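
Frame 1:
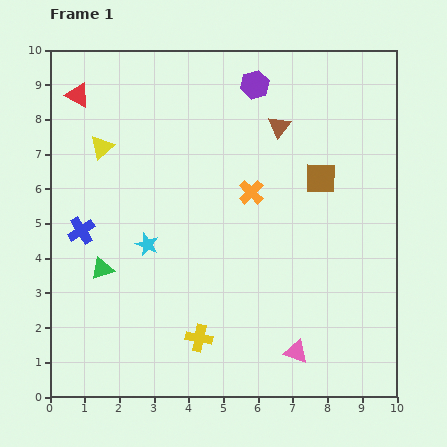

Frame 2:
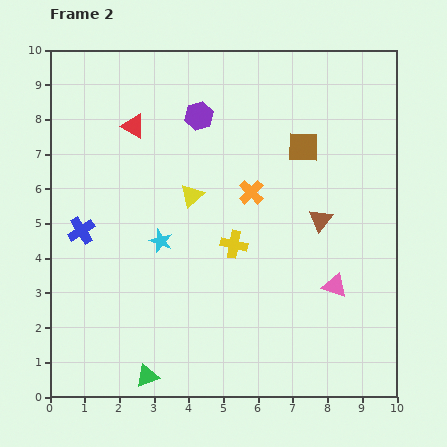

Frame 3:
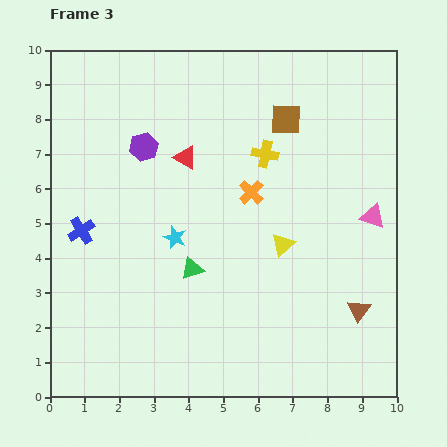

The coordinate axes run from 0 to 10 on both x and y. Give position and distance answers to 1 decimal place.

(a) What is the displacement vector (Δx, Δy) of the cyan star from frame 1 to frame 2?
(0.4, 0.1)

The cyan star was at (2.8, 4.4) in frame 1 and (3.2, 4.5) in frame 2.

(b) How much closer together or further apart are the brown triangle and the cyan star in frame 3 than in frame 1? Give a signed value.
+0.6

Distance in frame 1: 5.1. Distance in frame 3: 5.7.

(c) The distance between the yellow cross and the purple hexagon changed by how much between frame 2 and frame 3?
-0.3

Distance in frame 2: 3.8. Distance in frame 3: 3.5.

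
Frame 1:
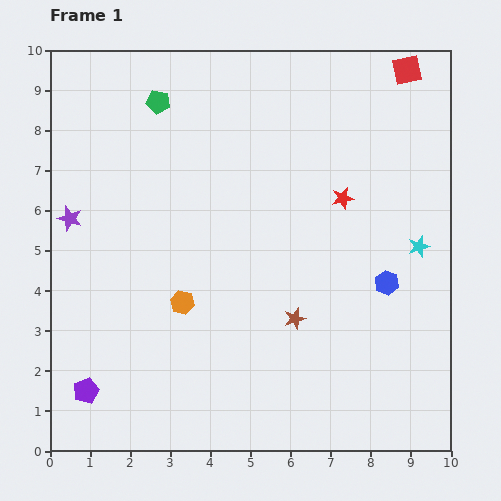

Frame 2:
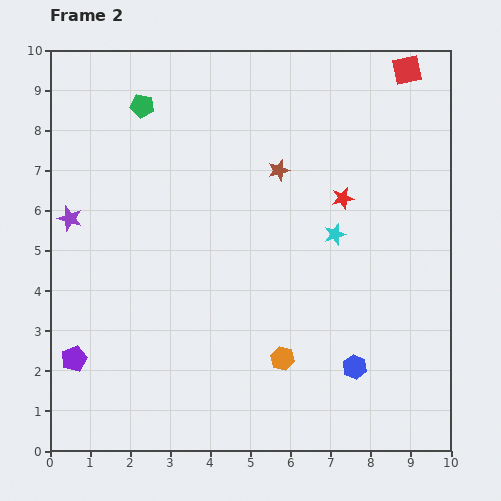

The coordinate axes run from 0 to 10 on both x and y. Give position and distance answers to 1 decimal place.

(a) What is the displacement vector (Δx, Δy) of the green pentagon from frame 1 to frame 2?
(-0.4, -0.1)

The green pentagon was at (2.7, 8.7) in frame 1 and (2.3, 8.6) in frame 2.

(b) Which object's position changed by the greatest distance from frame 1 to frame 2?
the brown star

(moved 3.7; next 2.9)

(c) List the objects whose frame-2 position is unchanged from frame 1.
the red square, the red star, the purple star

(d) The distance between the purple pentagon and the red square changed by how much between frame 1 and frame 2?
-0.3

Distance in frame 1: 11.3. Distance in frame 2: 11.0.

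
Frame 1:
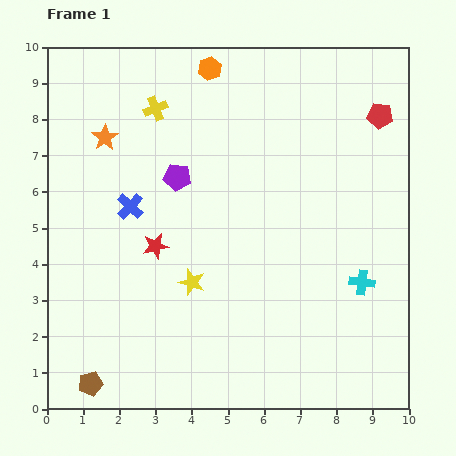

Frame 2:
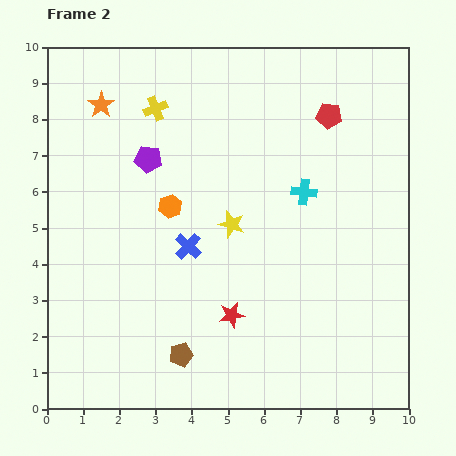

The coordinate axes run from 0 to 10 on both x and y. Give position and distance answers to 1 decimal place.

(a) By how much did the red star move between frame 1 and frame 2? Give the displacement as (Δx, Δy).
(2.1, -1.9)

The red star was at (3.0, 4.5) in frame 1 and (5.1, 2.6) in frame 2.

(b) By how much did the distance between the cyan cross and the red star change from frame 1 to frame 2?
-1.9

Distance in frame 1: 5.8. Distance in frame 2: 3.9.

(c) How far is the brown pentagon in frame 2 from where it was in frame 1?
2.6

The brown pentagon moved from (1.2, 0.7) to (3.7, 1.5), a distance of √(2.5² + 0.8²) ≈ 2.6.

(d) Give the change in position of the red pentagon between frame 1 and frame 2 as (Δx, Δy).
(-1.4, 0.0)

The red pentagon was at (9.2, 8.1) in frame 1 and (7.8, 8.1) in frame 2.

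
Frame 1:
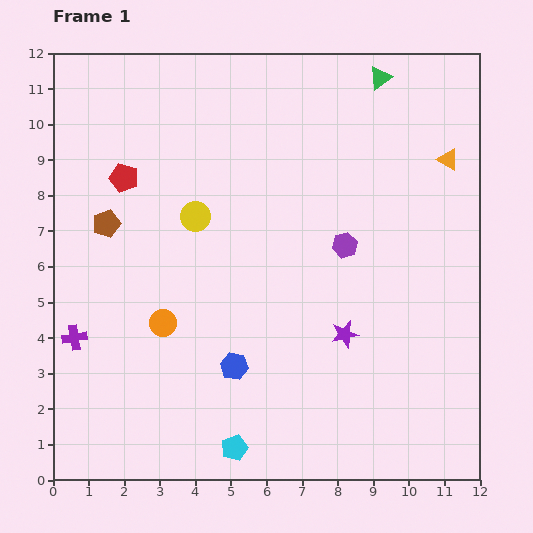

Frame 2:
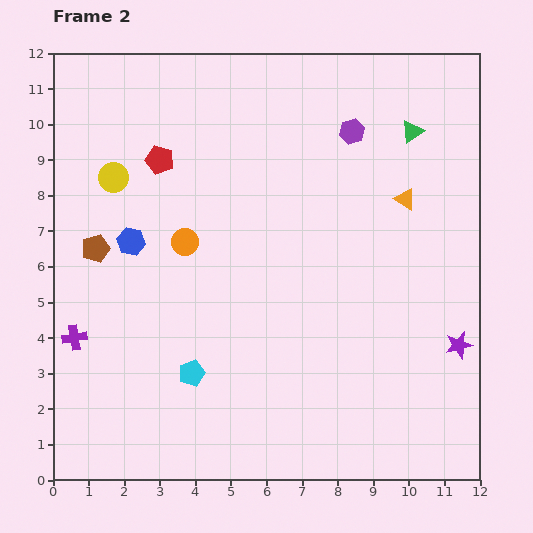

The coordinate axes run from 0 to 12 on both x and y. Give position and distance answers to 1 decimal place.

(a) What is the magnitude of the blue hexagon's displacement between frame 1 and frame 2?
4.5

The blue hexagon moved from (5.1, 3.2) to (2.2, 6.7), a distance of √(2.9² + 3.5²) ≈ 4.5.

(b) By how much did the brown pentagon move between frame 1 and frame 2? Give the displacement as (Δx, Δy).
(-0.3, -0.7)

The brown pentagon was at (1.5, 7.2) in frame 1 and (1.2, 6.5) in frame 2.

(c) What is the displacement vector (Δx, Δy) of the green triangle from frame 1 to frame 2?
(0.9, -1.5)

The green triangle was at (9.2, 11.3) in frame 1 and (10.1, 9.8) in frame 2.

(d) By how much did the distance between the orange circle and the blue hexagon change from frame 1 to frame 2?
-0.8

Distance in frame 1: 2.3. Distance in frame 2: 1.5.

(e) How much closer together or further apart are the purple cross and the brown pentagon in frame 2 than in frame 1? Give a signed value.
-0.7

Distance in frame 1: 3.3. Distance in frame 2: 2.6.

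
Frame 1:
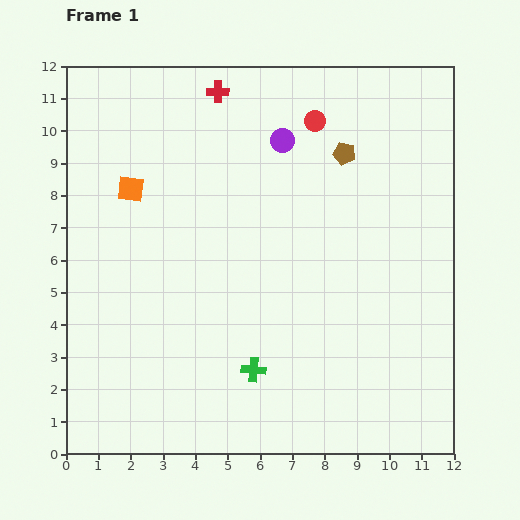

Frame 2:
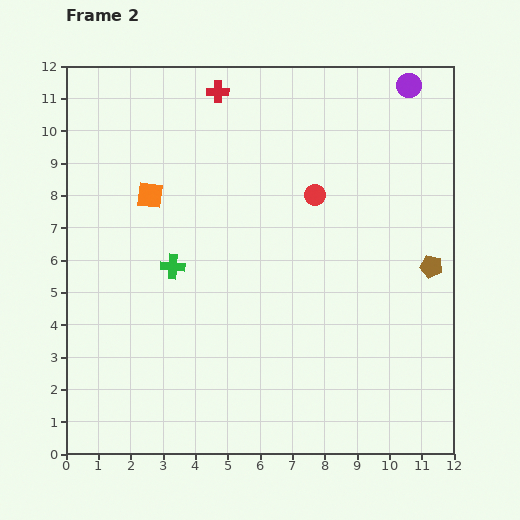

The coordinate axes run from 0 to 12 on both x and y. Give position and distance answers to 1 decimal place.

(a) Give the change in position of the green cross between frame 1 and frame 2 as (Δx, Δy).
(-2.5, 3.2)

The green cross was at (5.8, 2.6) in frame 1 and (3.3, 5.8) in frame 2.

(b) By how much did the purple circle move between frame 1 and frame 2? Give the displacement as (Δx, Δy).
(3.9, 1.7)

The purple circle was at (6.7, 9.7) in frame 1 and (10.6, 11.4) in frame 2.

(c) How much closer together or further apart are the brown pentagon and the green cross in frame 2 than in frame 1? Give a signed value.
+0.7

Distance in frame 1: 7.3. Distance in frame 2: 8.0.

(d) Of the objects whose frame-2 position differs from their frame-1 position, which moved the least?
the orange square

(moved 0.6)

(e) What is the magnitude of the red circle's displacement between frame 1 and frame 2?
2.3

The red circle moved from (7.7, 10.3) to (7.7, 8.0), a distance of √(0.0² + 2.3²) ≈ 2.3.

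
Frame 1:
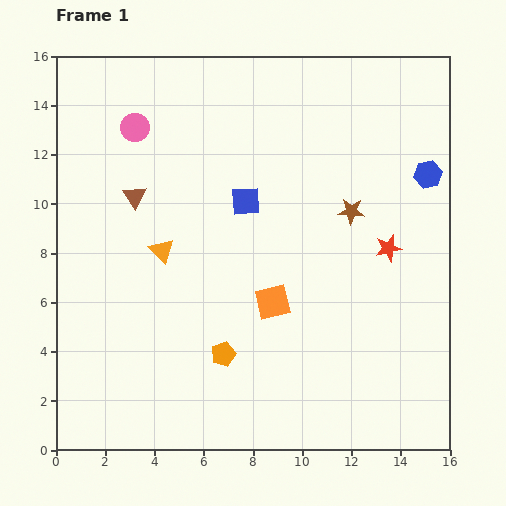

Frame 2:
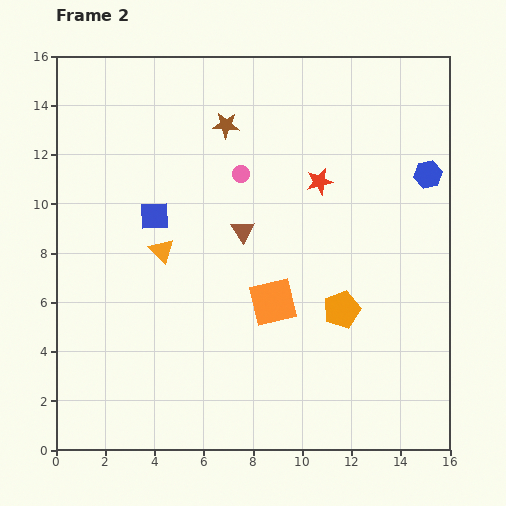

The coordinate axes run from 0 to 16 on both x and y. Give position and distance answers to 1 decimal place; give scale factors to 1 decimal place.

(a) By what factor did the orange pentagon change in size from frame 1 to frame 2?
1.5×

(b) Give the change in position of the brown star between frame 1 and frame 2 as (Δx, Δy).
(-5.1, 3.5)

The brown star was at (12.0, 9.7) in frame 1 and (6.9, 13.2) in frame 2.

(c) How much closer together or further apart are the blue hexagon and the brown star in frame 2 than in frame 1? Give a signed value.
+5.0

Distance in frame 1: 3.4. Distance in frame 2: 8.4.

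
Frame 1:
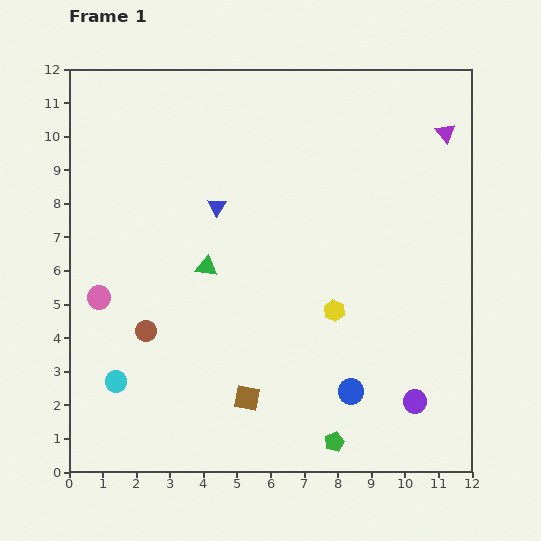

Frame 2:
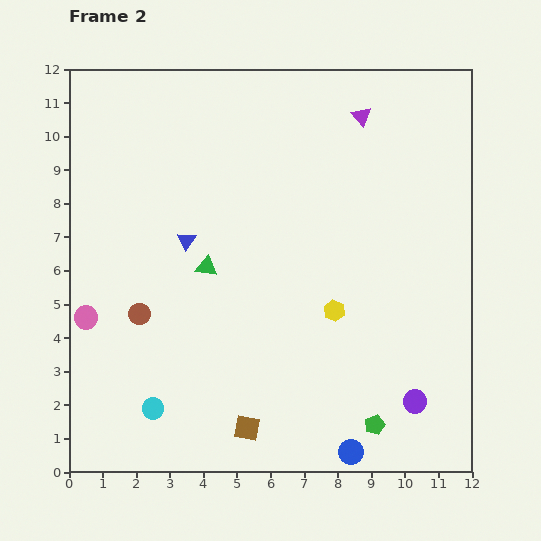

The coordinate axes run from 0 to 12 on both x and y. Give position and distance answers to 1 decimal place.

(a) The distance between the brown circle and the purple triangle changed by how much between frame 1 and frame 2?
-1.8

Distance in frame 1: 10.7. Distance in frame 2: 8.9.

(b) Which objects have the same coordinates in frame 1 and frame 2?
the green triangle, the yellow hexagon, the purple circle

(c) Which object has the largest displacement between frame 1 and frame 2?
the purple triangle

(moved 2.5; next 1.8)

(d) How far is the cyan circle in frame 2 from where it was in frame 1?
1.4

The cyan circle moved from (1.4, 2.7) to (2.5, 1.9), a distance of √(1.1² + 0.8²) ≈ 1.4.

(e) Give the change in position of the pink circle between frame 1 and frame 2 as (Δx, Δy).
(-0.4, -0.6)

The pink circle was at (0.9, 5.2) in frame 1 and (0.5, 4.6) in frame 2.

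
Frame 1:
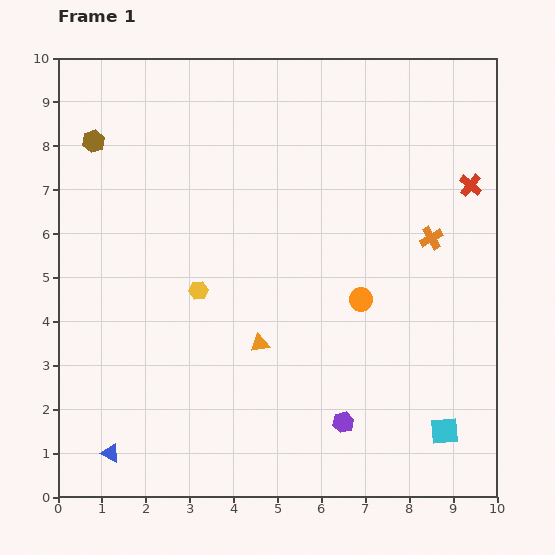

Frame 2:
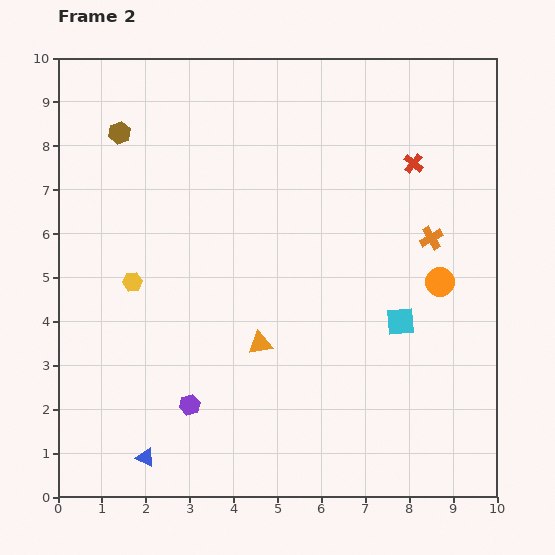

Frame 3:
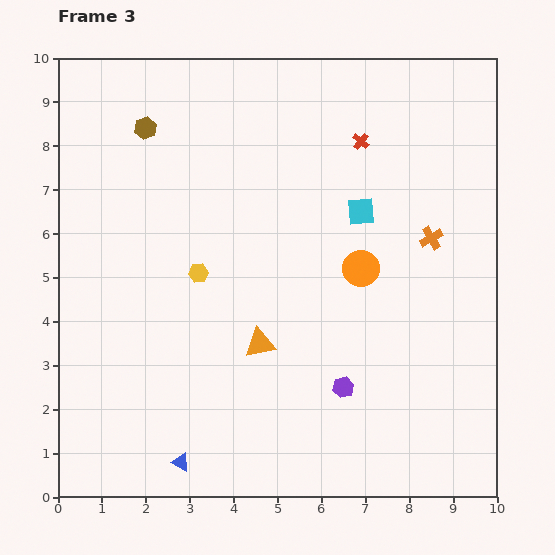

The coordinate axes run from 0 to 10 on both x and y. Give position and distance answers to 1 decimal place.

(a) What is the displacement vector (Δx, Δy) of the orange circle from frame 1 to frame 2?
(1.8, 0.4)

The orange circle was at (6.9, 4.5) in frame 1 and (8.7, 4.9) in frame 2.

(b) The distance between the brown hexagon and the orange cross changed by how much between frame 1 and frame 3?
-1.0

Distance in frame 1: 8.0. Distance in frame 3: 7.0.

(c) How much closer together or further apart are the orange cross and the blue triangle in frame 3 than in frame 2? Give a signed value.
-0.6

Distance in frame 2: 8.2. Distance in frame 3: 7.6.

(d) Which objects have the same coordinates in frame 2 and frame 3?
the orange cross, the orange triangle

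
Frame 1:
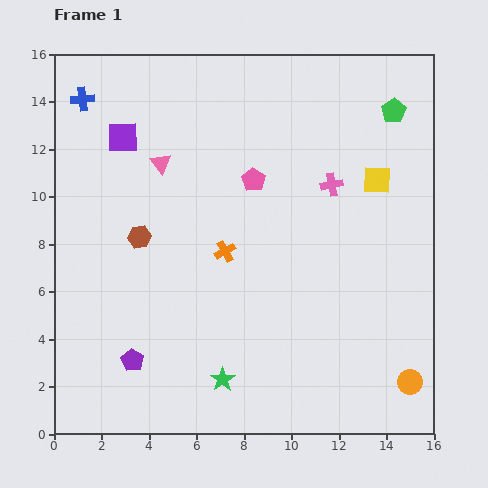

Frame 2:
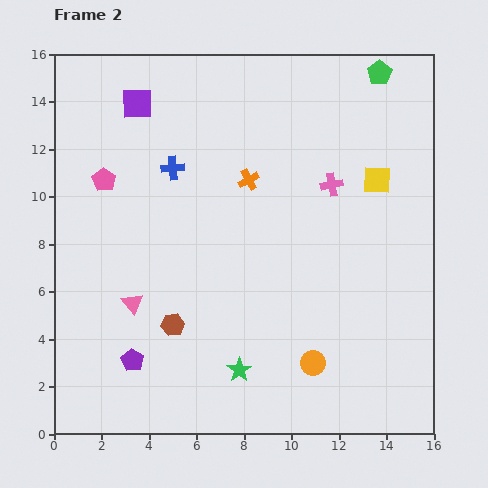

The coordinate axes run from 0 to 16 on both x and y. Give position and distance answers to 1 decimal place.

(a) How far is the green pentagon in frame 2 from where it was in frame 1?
1.7

The green pentagon moved from (14.3, 13.6) to (13.7, 15.2), a distance of √(0.6² + 1.6²) ≈ 1.7.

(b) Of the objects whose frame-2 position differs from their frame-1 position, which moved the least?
the green star

(moved 0.8)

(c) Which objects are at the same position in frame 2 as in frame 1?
the pink cross, the purple pentagon, the yellow square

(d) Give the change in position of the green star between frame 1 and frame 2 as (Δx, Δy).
(0.7, 0.4)

The green star was at (7.1, 2.3) in frame 1 and (7.8, 2.7) in frame 2.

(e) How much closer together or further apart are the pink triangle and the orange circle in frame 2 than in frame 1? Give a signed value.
-6.0

Distance in frame 1: 14.0. Distance in frame 2: 8.0.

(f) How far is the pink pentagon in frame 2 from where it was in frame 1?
6.3

The pink pentagon moved from (8.4, 10.7) to (2.1, 10.7), a distance of √(6.3² + 0.0²) ≈ 6.3.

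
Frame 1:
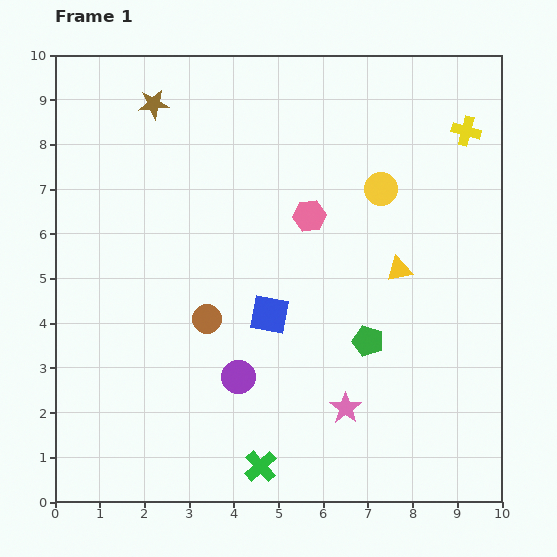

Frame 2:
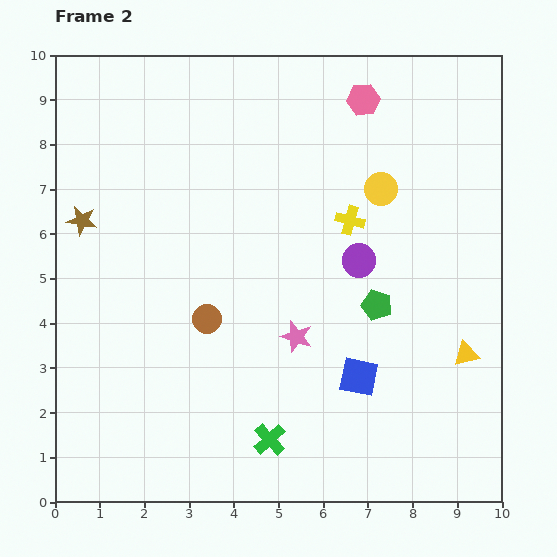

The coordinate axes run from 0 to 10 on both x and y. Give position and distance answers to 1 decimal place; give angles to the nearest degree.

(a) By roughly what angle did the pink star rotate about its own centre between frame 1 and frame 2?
18° counter-clockwise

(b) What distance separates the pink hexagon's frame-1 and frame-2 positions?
2.9

The pink hexagon moved from (5.7, 6.4) to (6.9, 9.0), a distance of √(1.2² + 2.6²) ≈ 2.9.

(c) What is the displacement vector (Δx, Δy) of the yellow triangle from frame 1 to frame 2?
(1.5, -1.9)

The yellow triangle was at (7.7, 5.2) in frame 1 and (9.2, 3.3) in frame 2.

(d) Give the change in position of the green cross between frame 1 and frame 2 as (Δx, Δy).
(0.2, 0.6)

The green cross was at (4.6, 0.8) in frame 1 and (4.8, 1.4) in frame 2.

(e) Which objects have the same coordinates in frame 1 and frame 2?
the yellow circle, the brown circle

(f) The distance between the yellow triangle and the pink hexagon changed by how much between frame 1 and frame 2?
+3.8

Distance in frame 1: 2.3. Distance in frame 2: 6.1.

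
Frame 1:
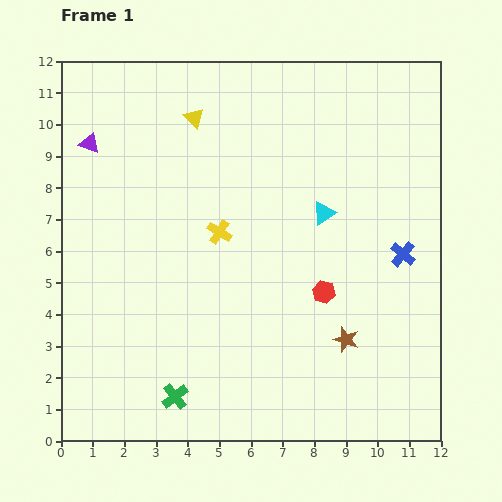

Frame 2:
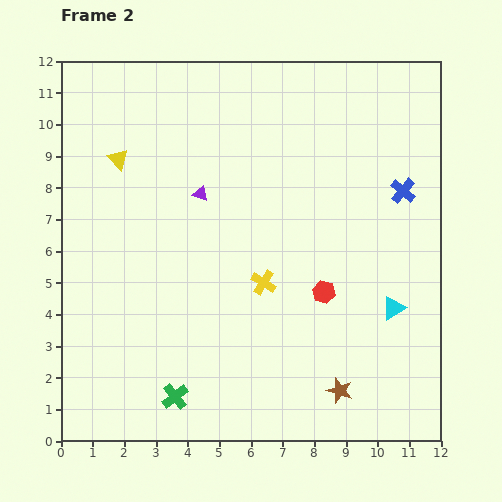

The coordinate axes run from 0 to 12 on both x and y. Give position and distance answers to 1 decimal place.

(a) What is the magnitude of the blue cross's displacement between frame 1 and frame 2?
2.0

The blue cross moved from (10.8, 5.9) to (10.8, 7.9), a distance of √(0.0² + 2.0²) ≈ 2.0.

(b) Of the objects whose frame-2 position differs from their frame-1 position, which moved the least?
the brown star

(moved 1.6)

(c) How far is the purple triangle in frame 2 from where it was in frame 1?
3.8

The purple triangle moved from (0.9, 9.4) to (4.4, 7.8), a distance of √(3.5² + 1.6²) ≈ 3.8.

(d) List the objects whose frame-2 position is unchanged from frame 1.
the red hexagon, the green cross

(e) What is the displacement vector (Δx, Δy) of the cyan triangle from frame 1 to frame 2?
(2.2, -3.0)

The cyan triangle was at (8.3, 7.2) in frame 1 and (10.5, 4.2) in frame 2.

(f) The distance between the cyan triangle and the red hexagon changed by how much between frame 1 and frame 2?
-0.2

Distance in frame 1: 2.5. Distance in frame 2: 2.3.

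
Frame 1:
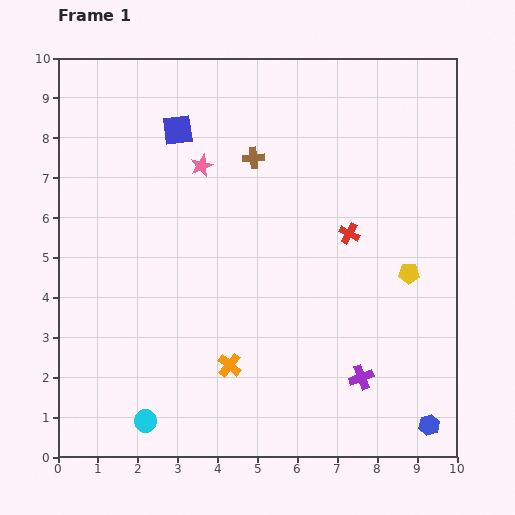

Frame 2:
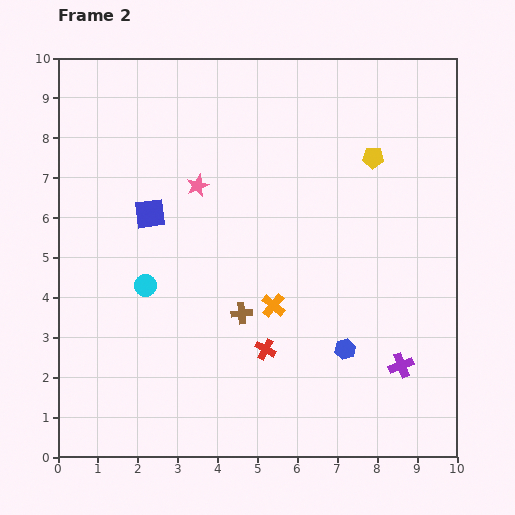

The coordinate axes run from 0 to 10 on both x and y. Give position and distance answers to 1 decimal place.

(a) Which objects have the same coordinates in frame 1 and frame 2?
none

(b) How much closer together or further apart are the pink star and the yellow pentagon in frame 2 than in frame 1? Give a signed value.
-1.4

Distance in frame 1: 5.9. Distance in frame 2: 4.5.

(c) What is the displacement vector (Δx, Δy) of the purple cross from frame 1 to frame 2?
(1.0, 0.3)

The purple cross was at (7.6, 2.0) in frame 1 and (8.6, 2.3) in frame 2.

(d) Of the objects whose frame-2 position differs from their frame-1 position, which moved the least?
the pink star

(moved 0.5)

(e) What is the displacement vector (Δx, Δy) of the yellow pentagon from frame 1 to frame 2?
(-0.9, 2.9)

The yellow pentagon was at (8.8, 4.6) in frame 1 and (7.9, 7.5) in frame 2.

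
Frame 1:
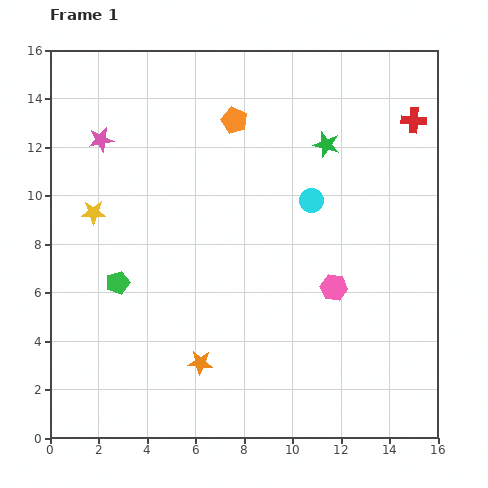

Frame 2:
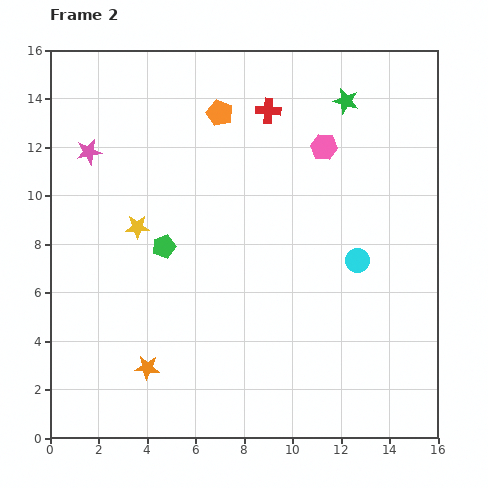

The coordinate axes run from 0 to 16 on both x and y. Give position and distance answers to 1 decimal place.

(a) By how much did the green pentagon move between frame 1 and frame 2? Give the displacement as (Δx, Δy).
(1.9, 1.5)

The green pentagon was at (2.8, 6.4) in frame 1 and (4.7, 7.9) in frame 2.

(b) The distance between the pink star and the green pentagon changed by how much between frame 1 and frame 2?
-0.9

Distance in frame 1: 5.9. Distance in frame 2: 5.0.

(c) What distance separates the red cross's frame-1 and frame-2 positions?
6.0

The red cross moved from (15.0, 13.1) to (9.0, 13.5), a distance of √(6.0² + 0.4²) ≈ 6.0.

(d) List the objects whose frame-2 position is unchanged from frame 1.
none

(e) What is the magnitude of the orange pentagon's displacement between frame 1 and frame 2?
0.7

The orange pentagon moved from (7.6, 13.1) to (7.0, 13.4), a distance of √(0.6² + 0.3²) ≈ 0.7.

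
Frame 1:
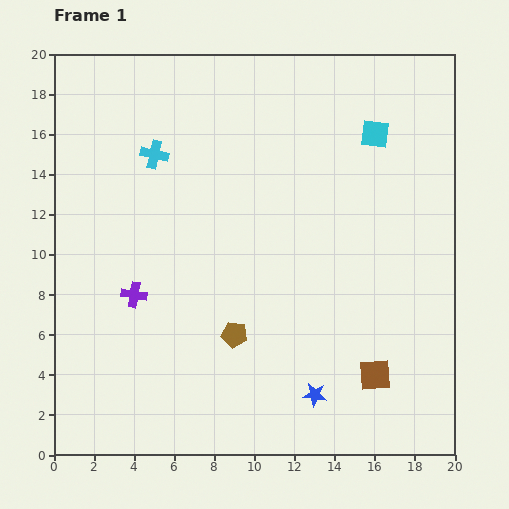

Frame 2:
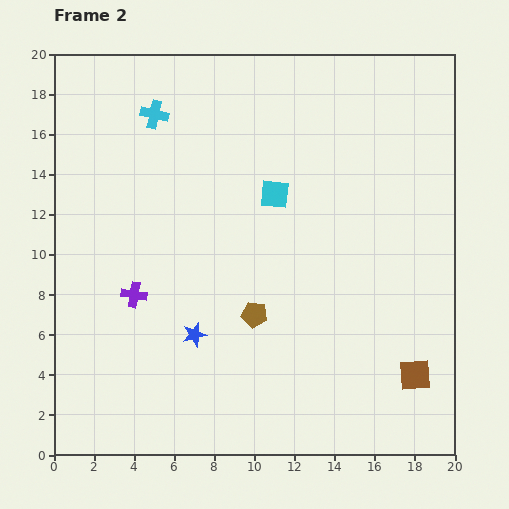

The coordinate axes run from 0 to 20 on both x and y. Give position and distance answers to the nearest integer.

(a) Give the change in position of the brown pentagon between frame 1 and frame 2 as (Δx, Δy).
(1, 1)

The brown pentagon was at (9, 6) in frame 1 and (10, 7) in frame 2.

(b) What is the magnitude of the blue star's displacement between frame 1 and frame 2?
7

The blue star moved from (13, 3) to (7, 6), a distance of √(6² + 3²) ≈ 7.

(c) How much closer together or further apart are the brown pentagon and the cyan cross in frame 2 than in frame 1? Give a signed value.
+1

Distance in frame 1: 10. Distance in frame 2: 11.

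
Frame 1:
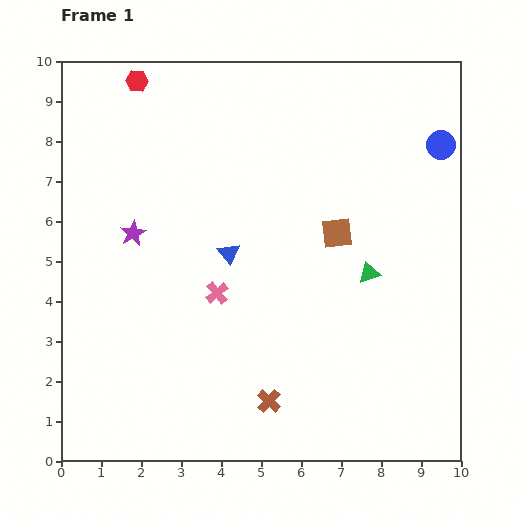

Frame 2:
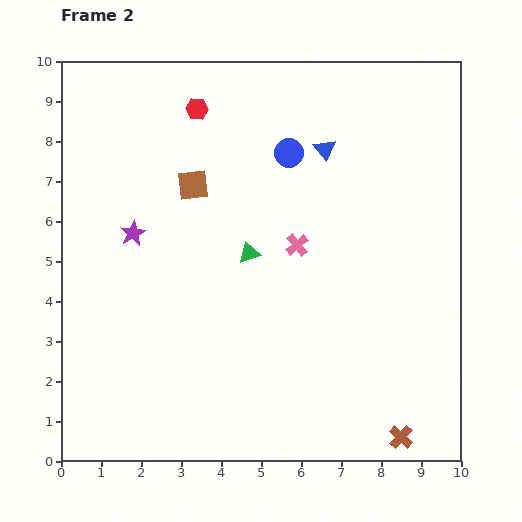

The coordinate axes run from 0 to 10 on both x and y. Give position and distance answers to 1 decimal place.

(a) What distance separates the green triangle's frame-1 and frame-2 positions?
3.0

The green triangle moved from (7.7, 4.7) to (4.7, 5.2), a distance of √(3.0² + 0.5²) ≈ 3.0.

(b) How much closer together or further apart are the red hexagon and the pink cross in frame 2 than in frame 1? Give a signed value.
-1.5

Distance in frame 1: 5.7. Distance in frame 2: 4.2.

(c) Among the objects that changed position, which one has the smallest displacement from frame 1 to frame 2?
the red hexagon

(moved 1.7)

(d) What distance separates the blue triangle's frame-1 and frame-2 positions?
3.5

The blue triangle moved from (4.2, 5.2) to (6.6, 7.8), a distance of √(2.4² + 2.6²) ≈ 3.5.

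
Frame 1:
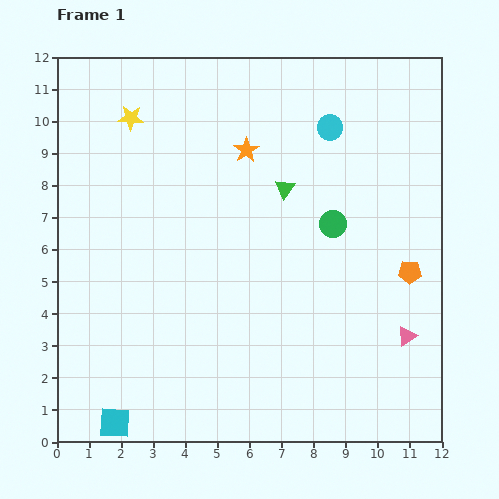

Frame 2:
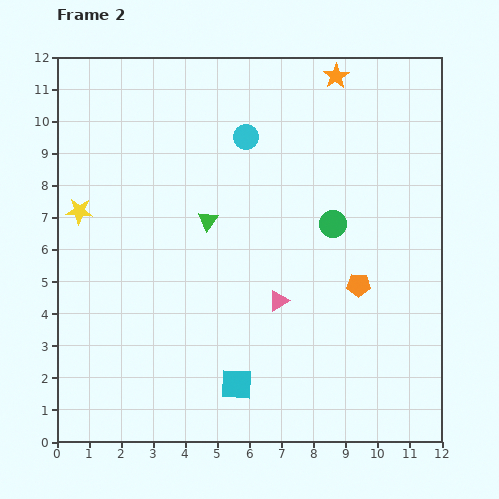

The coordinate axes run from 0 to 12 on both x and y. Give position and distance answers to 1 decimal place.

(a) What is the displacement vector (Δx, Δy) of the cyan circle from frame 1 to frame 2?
(-2.6, -0.3)

The cyan circle was at (8.5, 9.8) in frame 1 and (5.9, 9.5) in frame 2.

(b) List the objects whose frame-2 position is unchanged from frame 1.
the green circle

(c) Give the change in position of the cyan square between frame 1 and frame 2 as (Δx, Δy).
(3.8, 1.2)

The cyan square was at (1.8, 0.6) in frame 1 and (5.6, 1.8) in frame 2.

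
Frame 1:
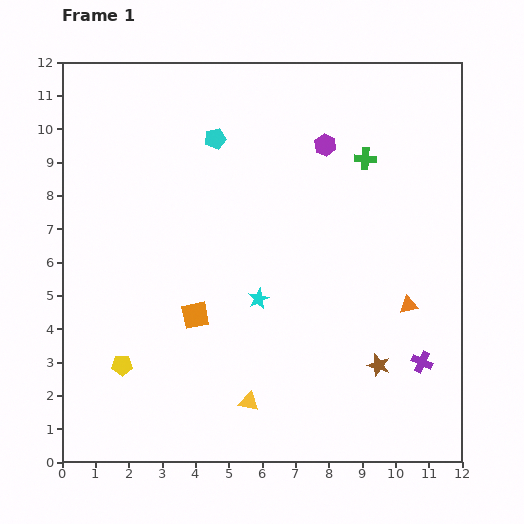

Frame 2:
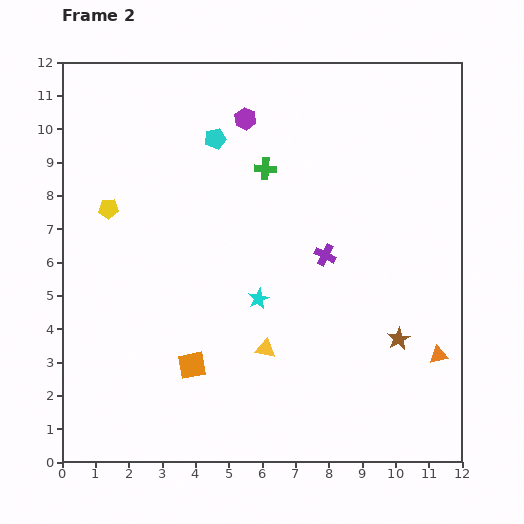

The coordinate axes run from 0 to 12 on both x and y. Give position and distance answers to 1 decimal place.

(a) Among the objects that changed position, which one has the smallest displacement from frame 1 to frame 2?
the brown star

(moved 1.0)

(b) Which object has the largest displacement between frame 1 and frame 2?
the yellow pentagon

(moved 4.7; next 4.3)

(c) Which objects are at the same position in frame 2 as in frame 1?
the cyan star, the cyan pentagon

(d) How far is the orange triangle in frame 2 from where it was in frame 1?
1.7

The orange triangle moved from (10.4, 4.7) to (11.3, 3.2), a distance of √(0.9² + 1.5²) ≈ 1.7.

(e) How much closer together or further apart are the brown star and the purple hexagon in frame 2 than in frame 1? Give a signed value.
+1.2

Distance in frame 1: 6.8. Distance in frame 2: 8.0.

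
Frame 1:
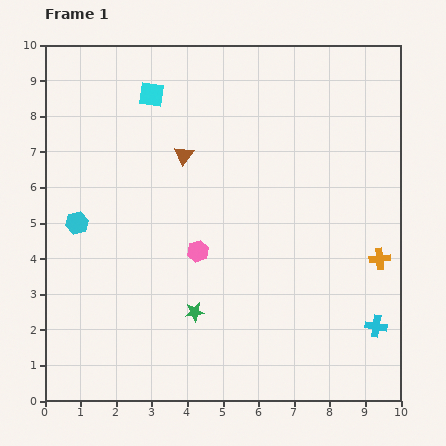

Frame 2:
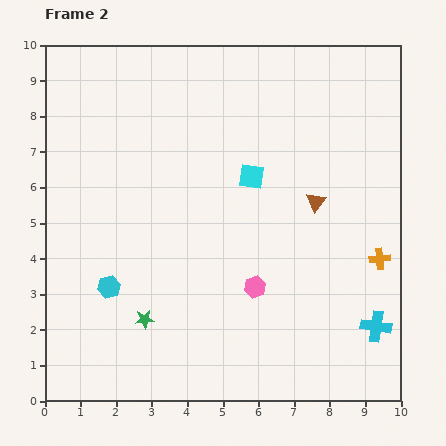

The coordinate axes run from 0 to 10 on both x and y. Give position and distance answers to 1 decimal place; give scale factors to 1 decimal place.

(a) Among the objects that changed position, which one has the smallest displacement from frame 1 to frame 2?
the green star

(moved 1.4)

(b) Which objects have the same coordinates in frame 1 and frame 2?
the orange cross, the cyan cross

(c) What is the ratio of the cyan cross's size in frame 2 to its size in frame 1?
1.4×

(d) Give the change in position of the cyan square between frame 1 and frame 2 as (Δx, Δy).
(2.8, -2.3)

The cyan square was at (3.0, 8.6) in frame 1 and (5.8, 6.3) in frame 2.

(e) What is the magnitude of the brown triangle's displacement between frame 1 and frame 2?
3.9

The brown triangle moved from (3.9, 6.9) to (7.6, 5.6), a distance of √(3.7² + 1.3²) ≈ 3.9.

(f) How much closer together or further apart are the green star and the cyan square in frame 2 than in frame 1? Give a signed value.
-1.2

Distance in frame 1: 6.2. Distance in frame 2: 5.0.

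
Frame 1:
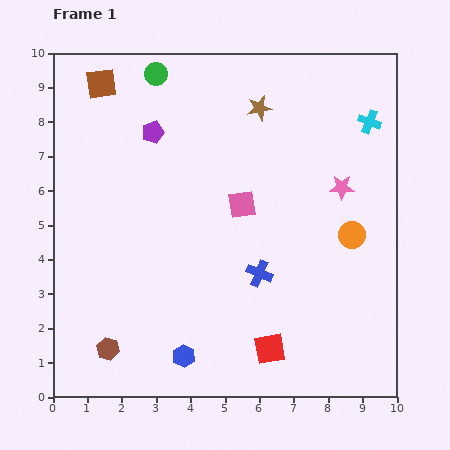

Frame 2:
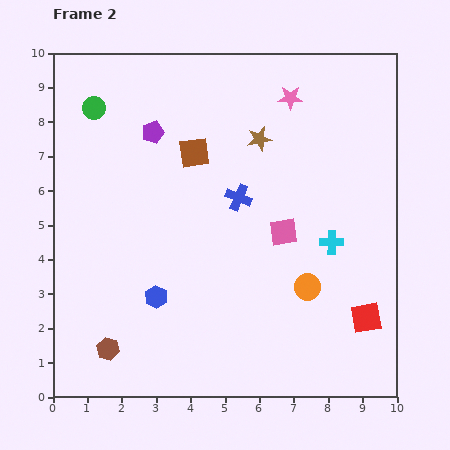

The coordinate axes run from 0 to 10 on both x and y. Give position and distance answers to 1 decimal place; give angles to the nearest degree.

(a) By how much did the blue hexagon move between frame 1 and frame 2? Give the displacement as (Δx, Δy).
(-0.8, 1.7)

The blue hexagon was at (3.8, 1.2) in frame 1 and (3.0, 2.9) in frame 2.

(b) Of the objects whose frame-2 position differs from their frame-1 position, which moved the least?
the brown star

(moved 0.9)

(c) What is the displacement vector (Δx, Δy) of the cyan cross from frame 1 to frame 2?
(-1.1, -3.5)

The cyan cross was at (9.2, 8.0) in frame 1 and (8.1, 4.5) in frame 2.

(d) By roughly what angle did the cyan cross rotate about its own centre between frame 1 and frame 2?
21° counter-clockwise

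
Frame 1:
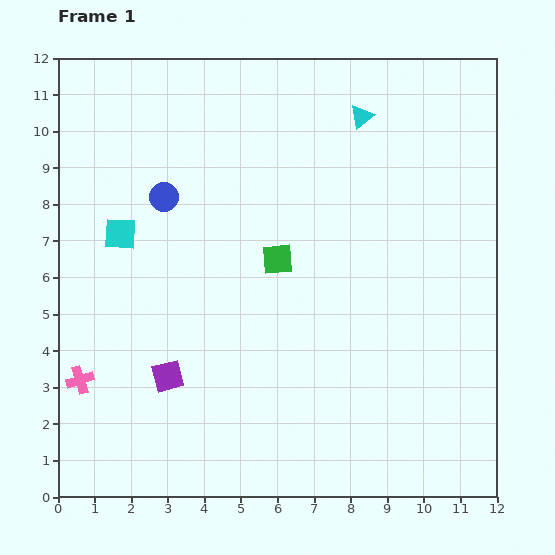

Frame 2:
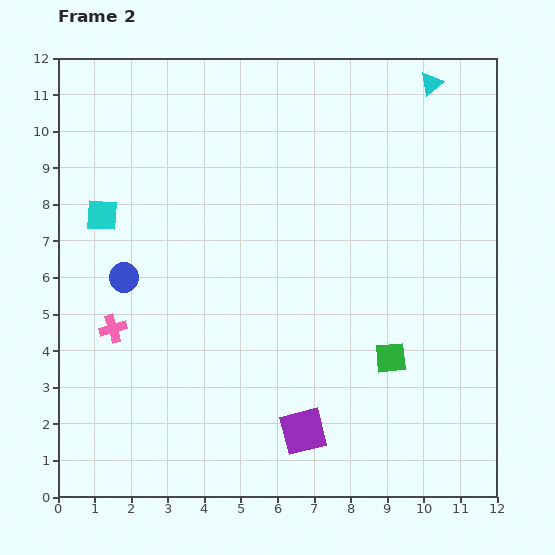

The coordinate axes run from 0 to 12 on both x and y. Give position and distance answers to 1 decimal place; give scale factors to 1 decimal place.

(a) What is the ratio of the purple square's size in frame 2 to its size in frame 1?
1.5×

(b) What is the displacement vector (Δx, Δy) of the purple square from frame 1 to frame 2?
(3.7, -1.5)

The purple square was at (3.0, 3.3) in frame 1 and (6.7, 1.8) in frame 2.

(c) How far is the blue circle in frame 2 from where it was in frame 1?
2.5

The blue circle moved from (2.9, 8.2) to (1.8, 6.0), a distance of √(1.1² + 2.2²) ≈ 2.5.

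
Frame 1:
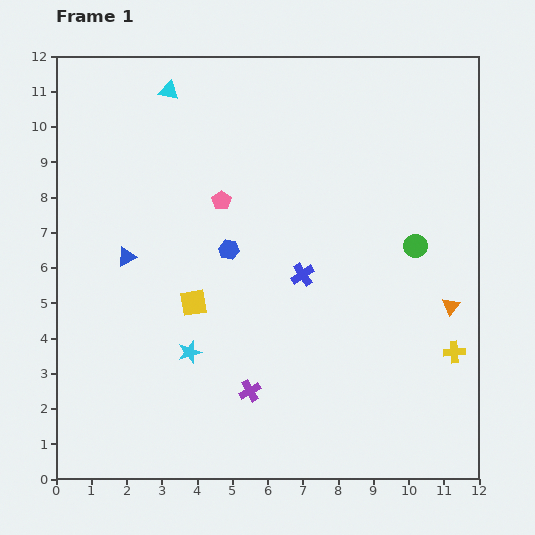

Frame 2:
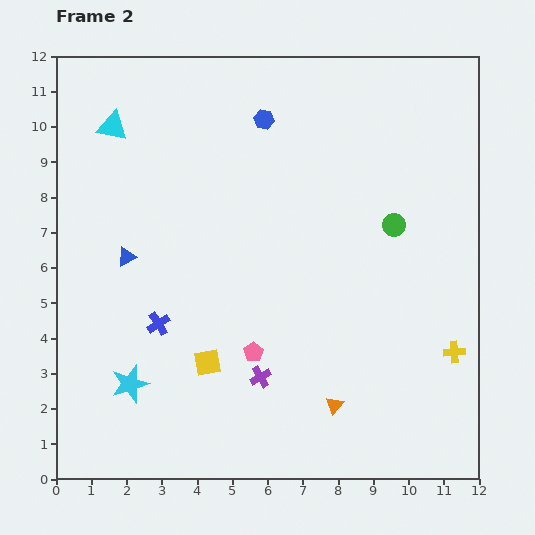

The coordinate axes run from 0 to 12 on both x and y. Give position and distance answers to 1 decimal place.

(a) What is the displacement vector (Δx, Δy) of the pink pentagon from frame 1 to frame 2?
(0.9, -4.3)

The pink pentagon was at (4.7, 7.9) in frame 1 and (5.6, 3.6) in frame 2.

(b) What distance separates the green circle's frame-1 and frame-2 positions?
0.8

The green circle moved from (10.2, 6.6) to (9.6, 7.2), a distance of √(0.6² + 0.6²) ≈ 0.8.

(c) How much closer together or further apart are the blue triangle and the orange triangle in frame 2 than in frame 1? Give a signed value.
-2.1

Distance in frame 1: 9.3. Distance in frame 2: 7.2.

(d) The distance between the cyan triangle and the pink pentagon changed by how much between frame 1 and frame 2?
+4.1

Distance in frame 1: 3.4. Distance in frame 2: 7.5.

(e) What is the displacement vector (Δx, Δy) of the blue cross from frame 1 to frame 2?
(-4.1, -1.4)

The blue cross was at (7.0, 5.8) in frame 1 and (2.9, 4.4) in frame 2.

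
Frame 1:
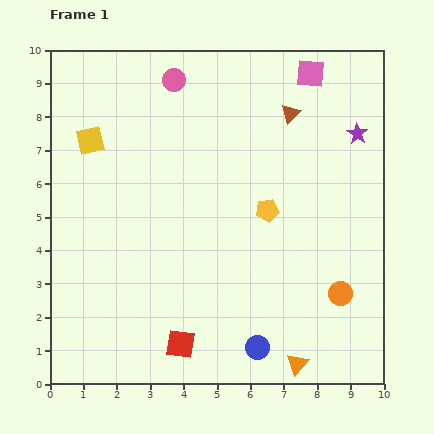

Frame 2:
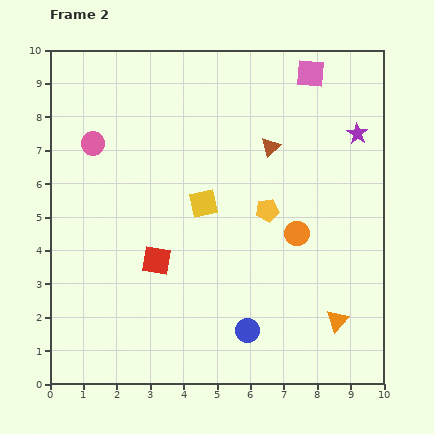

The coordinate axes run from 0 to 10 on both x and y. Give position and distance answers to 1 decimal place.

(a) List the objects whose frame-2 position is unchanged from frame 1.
the pink square, the yellow pentagon, the purple star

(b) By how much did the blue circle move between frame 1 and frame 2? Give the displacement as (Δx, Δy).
(-0.3, 0.5)

The blue circle was at (6.2, 1.1) in frame 1 and (5.9, 1.6) in frame 2.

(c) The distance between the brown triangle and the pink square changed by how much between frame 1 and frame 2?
+1.2

Distance in frame 1: 1.3. Distance in frame 2: 2.5.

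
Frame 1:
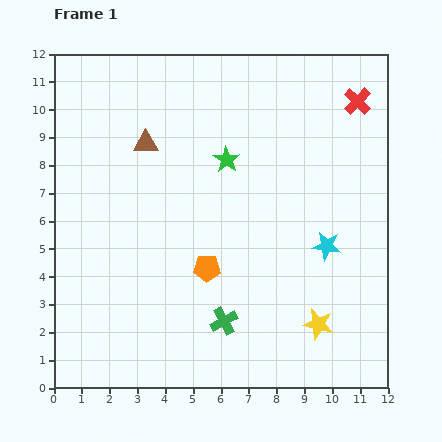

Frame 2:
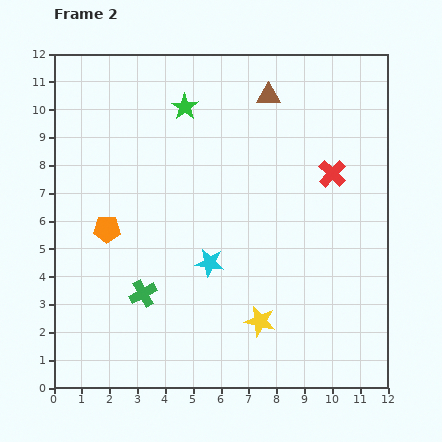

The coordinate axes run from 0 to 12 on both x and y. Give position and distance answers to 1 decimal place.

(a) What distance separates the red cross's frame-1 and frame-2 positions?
2.8

The red cross moved from (10.9, 10.3) to (10.0, 7.7), a distance of √(0.9² + 2.6²) ≈ 2.8.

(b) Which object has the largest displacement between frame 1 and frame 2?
the brown triangle

(moved 4.7; next 4.2)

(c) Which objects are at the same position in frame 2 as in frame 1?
none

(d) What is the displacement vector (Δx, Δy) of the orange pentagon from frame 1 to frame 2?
(-3.6, 1.4)

The orange pentagon was at (5.5, 4.3) in frame 1 and (1.9, 5.7) in frame 2.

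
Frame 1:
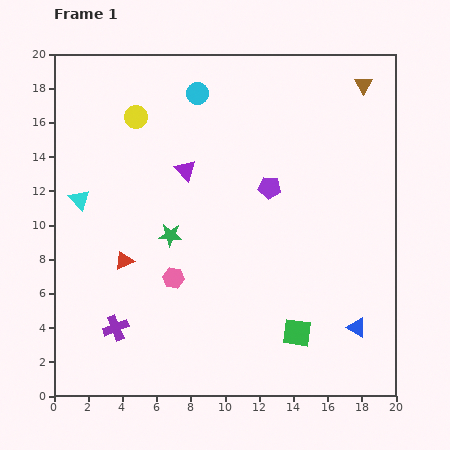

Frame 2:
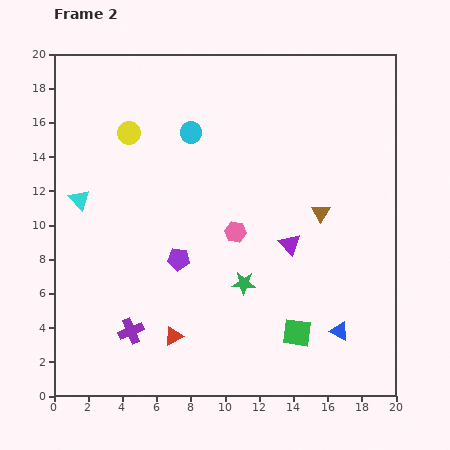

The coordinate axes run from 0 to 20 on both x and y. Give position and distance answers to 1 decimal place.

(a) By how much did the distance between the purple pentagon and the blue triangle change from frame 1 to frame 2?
+0.6

Distance in frame 1: 9.7. Distance in frame 2: 10.3.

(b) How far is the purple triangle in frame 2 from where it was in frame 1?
7.5

The purple triangle moved from (7.7, 13.2) to (13.8, 8.9), a distance of √(6.1² + 4.3²) ≈ 7.5.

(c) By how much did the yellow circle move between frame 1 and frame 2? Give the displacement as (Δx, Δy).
(-0.4, -0.9)

The yellow circle was at (4.8, 16.3) in frame 1 and (4.4, 15.4) in frame 2.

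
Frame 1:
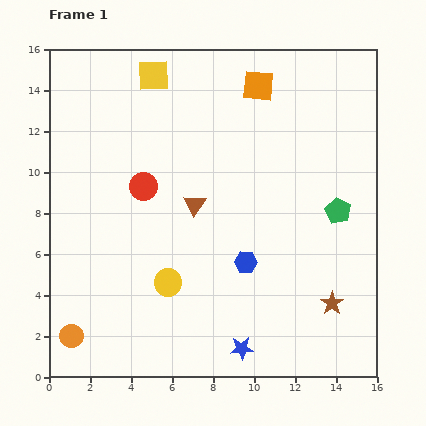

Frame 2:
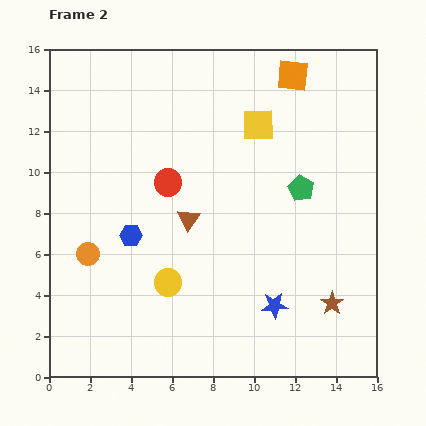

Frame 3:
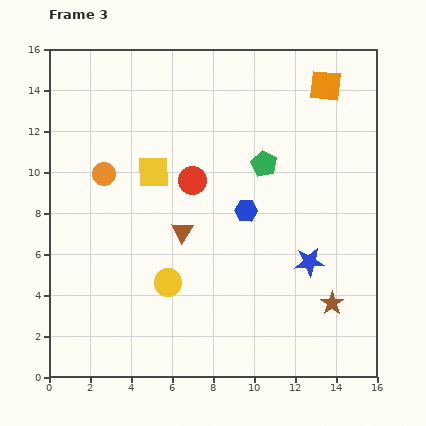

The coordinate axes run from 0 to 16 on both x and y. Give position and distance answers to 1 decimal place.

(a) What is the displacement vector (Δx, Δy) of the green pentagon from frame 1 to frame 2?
(-1.8, 1.1)

The green pentagon was at (14.1, 8.1) in frame 1 and (12.3, 9.2) in frame 2.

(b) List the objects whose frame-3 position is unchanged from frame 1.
the yellow circle, the brown star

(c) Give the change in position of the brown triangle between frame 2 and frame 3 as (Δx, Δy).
(-0.3, -0.6)

The brown triangle was at (6.8, 7.7) in frame 2 and (6.5, 7.1) in frame 3.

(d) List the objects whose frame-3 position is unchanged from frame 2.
the yellow circle, the brown star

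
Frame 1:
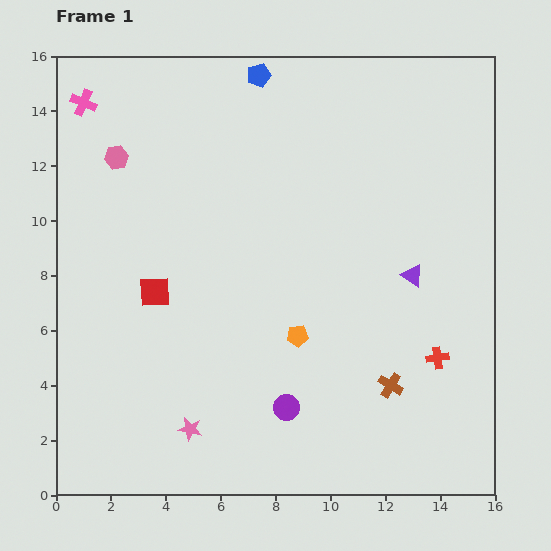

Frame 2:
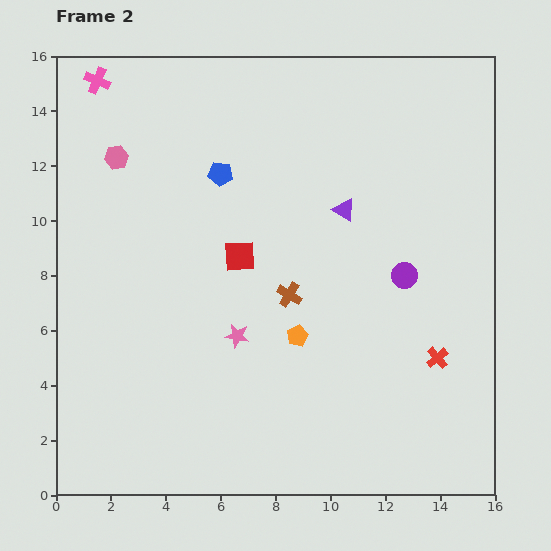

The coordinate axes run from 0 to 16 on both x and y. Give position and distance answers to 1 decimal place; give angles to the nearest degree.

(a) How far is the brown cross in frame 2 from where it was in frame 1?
5.0

The brown cross moved from (12.2, 4.0) to (8.5, 7.3), a distance of √(3.7² + 3.3²) ≈ 5.0.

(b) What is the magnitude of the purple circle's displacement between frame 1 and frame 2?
6.4

The purple circle moved from (8.4, 3.2) to (12.7, 8.0), a distance of √(4.3² + 4.8²) ≈ 6.4.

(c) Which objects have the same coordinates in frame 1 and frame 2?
the pink hexagon, the red cross, the orange pentagon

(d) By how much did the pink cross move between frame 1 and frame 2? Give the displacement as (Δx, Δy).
(0.5, 0.8)

The pink cross was at (1.0, 14.3) in frame 1 and (1.5, 15.1) in frame 2.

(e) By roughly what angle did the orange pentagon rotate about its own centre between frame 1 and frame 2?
19° counter-clockwise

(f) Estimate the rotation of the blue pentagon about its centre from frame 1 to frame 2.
21° clockwise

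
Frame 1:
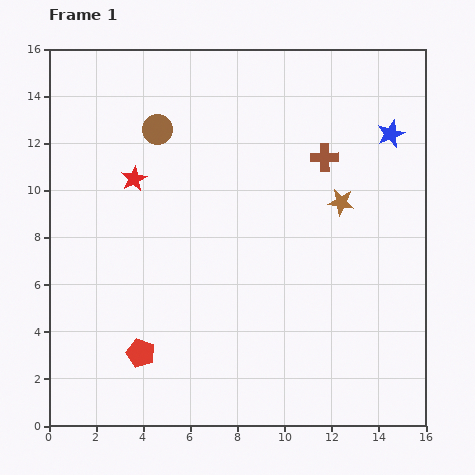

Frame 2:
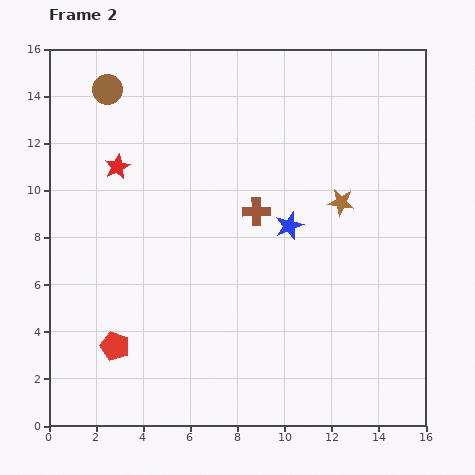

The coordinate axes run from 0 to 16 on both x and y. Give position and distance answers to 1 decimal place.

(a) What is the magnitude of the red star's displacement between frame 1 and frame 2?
0.9

The red star moved from (3.6, 10.5) to (2.9, 11.0), a distance of √(0.7² + 0.5²) ≈ 0.9.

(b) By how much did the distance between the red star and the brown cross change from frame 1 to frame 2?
-1.9

Distance in frame 1: 8.1. Distance in frame 2: 6.2.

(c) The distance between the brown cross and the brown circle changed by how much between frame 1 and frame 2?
+1.0

Distance in frame 1: 7.2. Distance in frame 2: 8.2.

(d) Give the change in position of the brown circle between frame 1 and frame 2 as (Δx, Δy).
(-2.1, 1.7)

The brown circle was at (4.6, 12.6) in frame 1 and (2.5, 14.3) in frame 2.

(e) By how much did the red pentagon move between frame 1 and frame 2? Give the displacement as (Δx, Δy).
(-1.1, 0.3)

The red pentagon was at (3.9, 3.1) in frame 1 and (2.8, 3.4) in frame 2.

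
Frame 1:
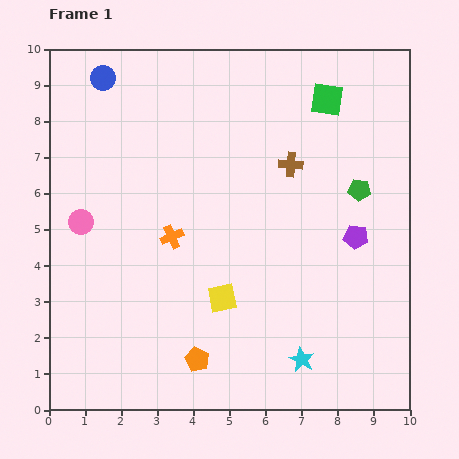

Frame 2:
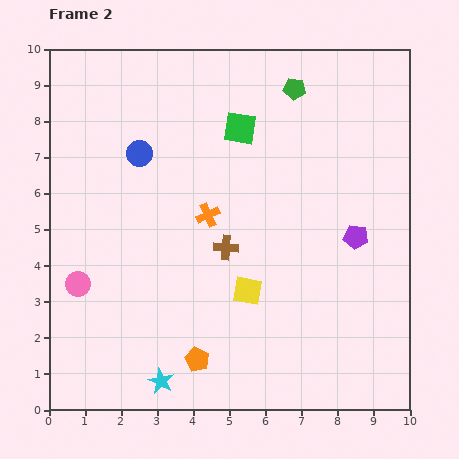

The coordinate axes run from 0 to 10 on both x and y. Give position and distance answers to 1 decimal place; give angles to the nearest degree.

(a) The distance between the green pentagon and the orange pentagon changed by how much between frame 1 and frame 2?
+1.5

Distance in frame 1: 6.5. Distance in frame 2: 8.0.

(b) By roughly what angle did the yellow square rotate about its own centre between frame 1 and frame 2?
21° clockwise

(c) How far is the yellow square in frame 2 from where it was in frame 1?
0.7

The yellow square moved from (4.8, 3.1) to (5.5, 3.3), a distance of √(0.7² + 0.2²) ≈ 0.7.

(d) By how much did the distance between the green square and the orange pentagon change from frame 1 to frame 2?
-1.5

Distance in frame 1: 8.0. Distance in frame 2: 6.5.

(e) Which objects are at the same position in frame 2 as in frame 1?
the purple pentagon, the orange pentagon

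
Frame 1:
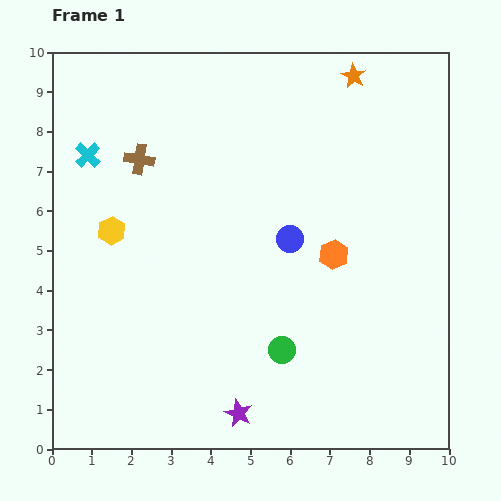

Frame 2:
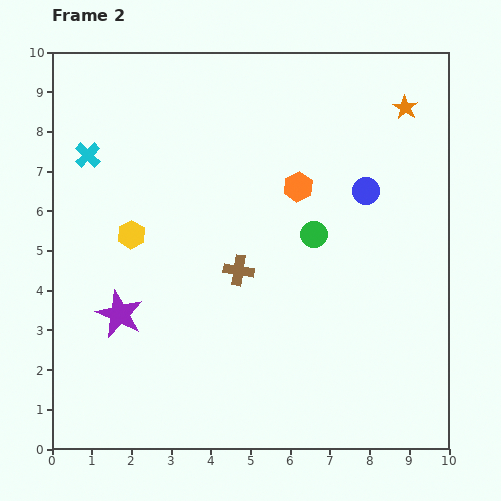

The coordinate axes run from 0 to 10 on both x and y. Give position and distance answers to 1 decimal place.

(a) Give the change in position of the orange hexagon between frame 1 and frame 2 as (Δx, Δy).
(-0.9, 1.7)

The orange hexagon was at (7.1, 4.9) in frame 1 and (6.2, 6.6) in frame 2.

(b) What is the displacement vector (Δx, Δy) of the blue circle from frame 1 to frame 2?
(1.9, 1.2)

The blue circle was at (6.0, 5.3) in frame 1 and (7.9, 6.5) in frame 2.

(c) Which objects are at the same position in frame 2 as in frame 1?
the cyan cross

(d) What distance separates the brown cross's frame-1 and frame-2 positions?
3.8

The brown cross moved from (2.2, 7.3) to (4.7, 4.5), a distance of √(2.5² + 2.8²) ≈ 3.8.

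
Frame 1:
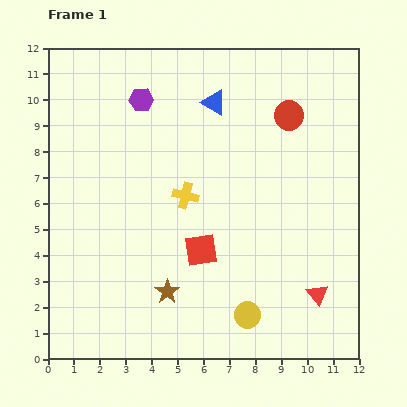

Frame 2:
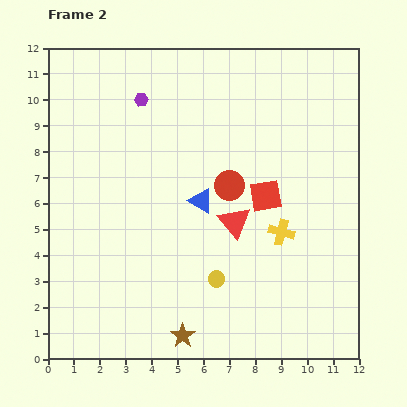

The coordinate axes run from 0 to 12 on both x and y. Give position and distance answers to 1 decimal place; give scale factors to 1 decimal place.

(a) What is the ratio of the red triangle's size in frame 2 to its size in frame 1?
1.5×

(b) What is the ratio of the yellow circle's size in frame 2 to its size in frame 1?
0.6×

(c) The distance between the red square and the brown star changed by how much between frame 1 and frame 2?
+4.2

Distance in frame 1: 2.1. Distance in frame 2: 6.3.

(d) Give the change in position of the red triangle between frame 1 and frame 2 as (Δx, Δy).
(-3.2, 2.8)

The red triangle was at (10.4, 2.5) in frame 1 and (7.2, 5.3) in frame 2.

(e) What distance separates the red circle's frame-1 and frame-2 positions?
3.5

The red circle moved from (9.3, 9.4) to (7.0, 6.7), a distance of √(2.3² + 2.7²) ≈ 3.5.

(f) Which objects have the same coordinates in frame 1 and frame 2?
the purple hexagon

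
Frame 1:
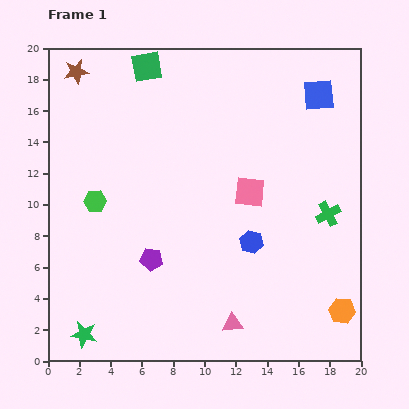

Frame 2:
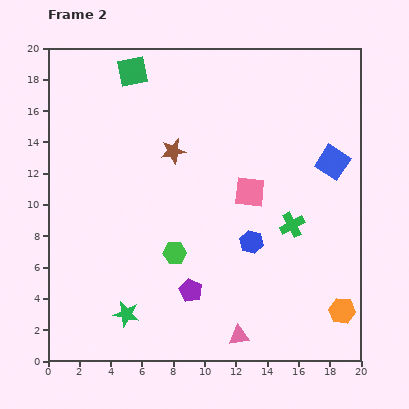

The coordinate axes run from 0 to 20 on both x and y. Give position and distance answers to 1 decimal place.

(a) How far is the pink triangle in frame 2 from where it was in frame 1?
0.9

The pink triangle moved from (11.8, 2.4) to (12.2, 1.6), a distance of √(0.4² + 0.8²) ≈ 0.9.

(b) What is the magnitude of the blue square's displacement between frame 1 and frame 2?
4.4

The blue square moved from (17.3, 17.0) to (18.2, 12.7), a distance of √(0.9² + 4.3²) ≈ 4.4.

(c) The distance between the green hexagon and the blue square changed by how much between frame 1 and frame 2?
-4.2

Distance in frame 1: 15.8. Distance in frame 2: 11.6.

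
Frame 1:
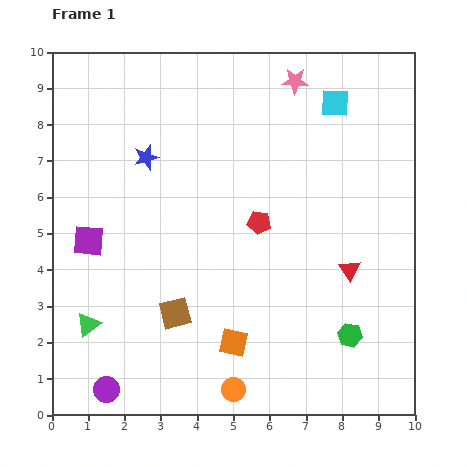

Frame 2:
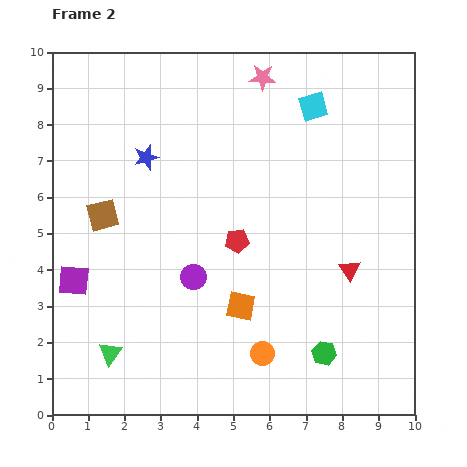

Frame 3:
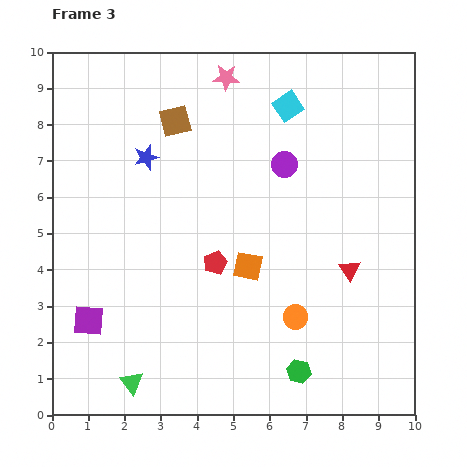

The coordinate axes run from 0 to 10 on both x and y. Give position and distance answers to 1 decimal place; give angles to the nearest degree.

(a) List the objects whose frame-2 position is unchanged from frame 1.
the red triangle, the blue star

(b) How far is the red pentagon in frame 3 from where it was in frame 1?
1.6

The red pentagon moved from (5.7, 5.3) to (4.5, 4.2), a distance of √(1.2² + 1.1²) ≈ 1.6.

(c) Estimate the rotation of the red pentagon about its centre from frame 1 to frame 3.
31° counter-clockwise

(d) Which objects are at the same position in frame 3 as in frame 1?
the red triangle, the blue star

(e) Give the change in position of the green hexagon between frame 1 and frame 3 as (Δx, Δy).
(-1.4, -1.0)

The green hexagon was at (8.2, 2.2) in frame 1 and (6.8, 1.2) in frame 3.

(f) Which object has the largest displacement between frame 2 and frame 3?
the purple circle

(moved 4.0; next 3.3)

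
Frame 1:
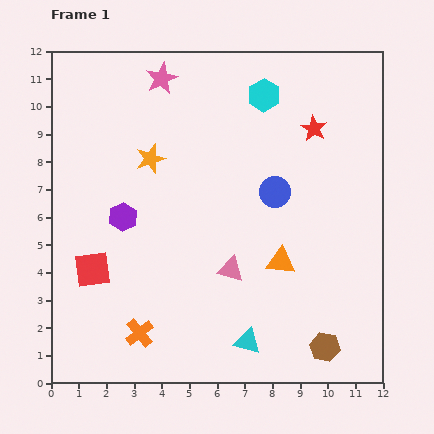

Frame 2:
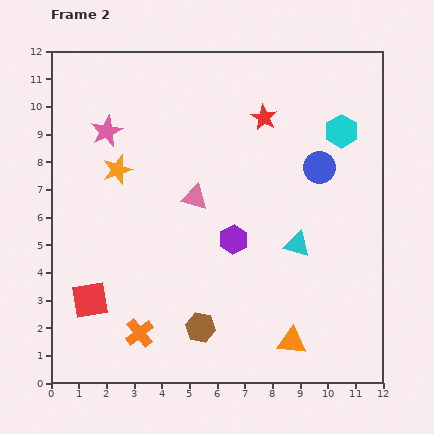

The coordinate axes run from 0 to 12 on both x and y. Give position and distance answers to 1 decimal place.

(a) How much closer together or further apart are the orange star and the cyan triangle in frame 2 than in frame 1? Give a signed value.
-0.5

Distance in frame 1: 7.5. Distance in frame 2: 7.0.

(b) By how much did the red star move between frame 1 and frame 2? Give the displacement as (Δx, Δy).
(-1.8, 0.4)

The red star was at (9.5, 9.2) in frame 1 and (7.7, 9.6) in frame 2.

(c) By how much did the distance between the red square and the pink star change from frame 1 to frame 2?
-1.2

Distance in frame 1: 7.3. Distance in frame 2: 6.1.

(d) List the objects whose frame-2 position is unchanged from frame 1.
the orange cross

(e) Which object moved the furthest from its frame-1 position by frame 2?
the brown hexagon

(moved 4.6; next 4.1)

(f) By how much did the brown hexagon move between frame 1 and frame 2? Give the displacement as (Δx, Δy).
(-4.5, 0.7)

The brown hexagon was at (9.9, 1.3) in frame 1 and (5.4, 2.0) in frame 2.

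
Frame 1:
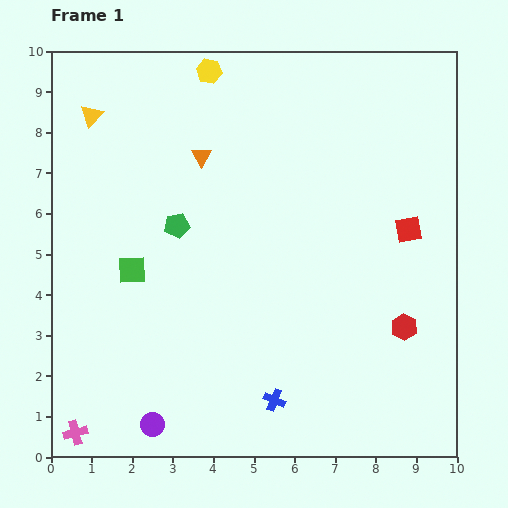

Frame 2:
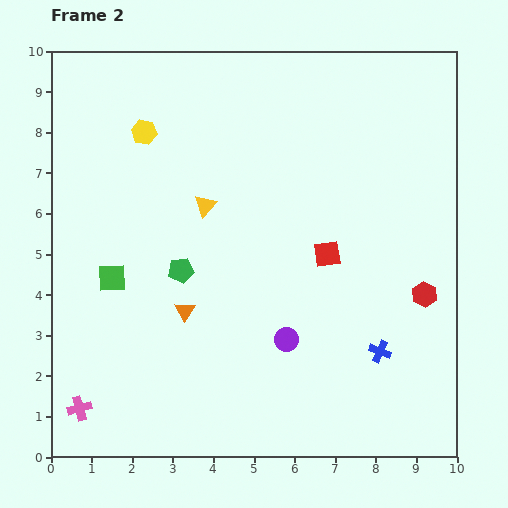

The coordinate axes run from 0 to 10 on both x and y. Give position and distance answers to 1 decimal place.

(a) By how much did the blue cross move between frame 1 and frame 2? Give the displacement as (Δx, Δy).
(2.6, 1.2)

The blue cross was at (5.5, 1.4) in frame 1 and (8.1, 2.6) in frame 2.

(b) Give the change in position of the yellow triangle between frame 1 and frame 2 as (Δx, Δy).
(2.8, -2.2)

The yellow triangle was at (1.0, 8.4) in frame 1 and (3.8, 6.2) in frame 2.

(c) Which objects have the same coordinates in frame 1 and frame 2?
none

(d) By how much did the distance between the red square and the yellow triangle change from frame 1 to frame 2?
-5.1

Distance in frame 1: 8.3. Distance in frame 2: 3.2.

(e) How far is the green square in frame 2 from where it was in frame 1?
0.5

The green square moved from (2.0, 4.6) to (1.5, 4.4), a distance of √(0.5² + 0.2²) ≈ 0.5.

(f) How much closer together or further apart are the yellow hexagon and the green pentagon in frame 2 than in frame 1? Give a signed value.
-0.4

Distance in frame 1: 3.9. Distance in frame 2: 3.5.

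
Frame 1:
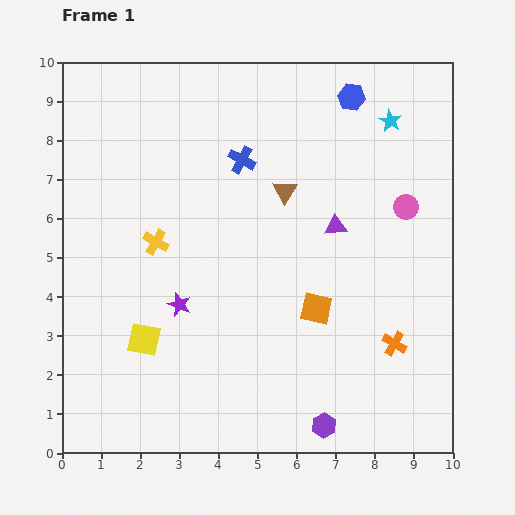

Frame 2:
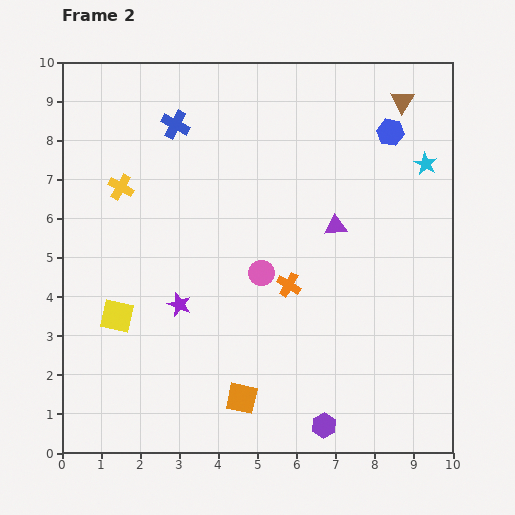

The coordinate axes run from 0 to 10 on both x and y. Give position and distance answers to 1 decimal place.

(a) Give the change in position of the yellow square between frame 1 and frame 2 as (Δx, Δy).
(-0.7, 0.6)

The yellow square was at (2.1, 2.9) in frame 1 and (1.4, 3.5) in frame 2.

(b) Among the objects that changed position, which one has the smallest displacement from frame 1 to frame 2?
the yellow square

(moved 0.9)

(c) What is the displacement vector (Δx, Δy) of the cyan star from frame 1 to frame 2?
(0.9, -1.1)

The cyan star was at (8.4, 8.5) in frame 1 and (9.3, 7.4) in frame 2.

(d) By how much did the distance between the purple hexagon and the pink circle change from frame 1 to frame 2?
-1.8

Distance in frame 1: 6.0. Distance in frame 2: 4.2.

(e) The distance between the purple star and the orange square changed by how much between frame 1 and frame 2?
-0.6

Distance in frame 1: 3.5. Distance in frame 2: 2.9.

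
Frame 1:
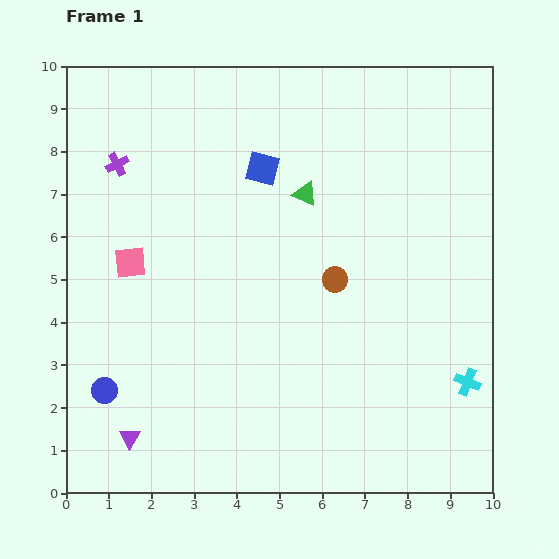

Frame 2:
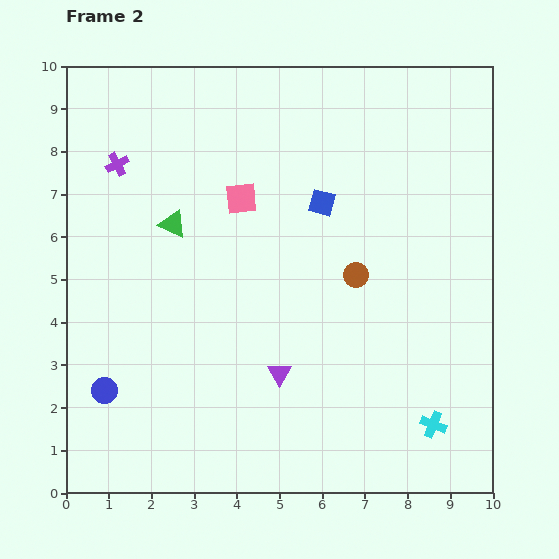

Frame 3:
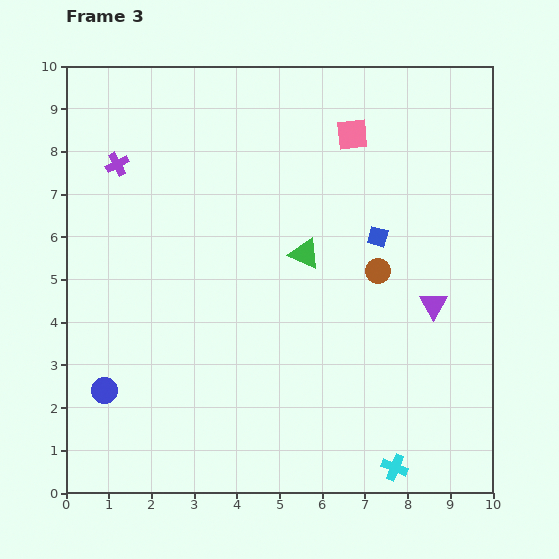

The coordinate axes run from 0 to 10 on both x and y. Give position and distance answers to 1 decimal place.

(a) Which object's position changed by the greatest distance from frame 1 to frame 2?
the purple triangle

(moved 3.8; next 3.2)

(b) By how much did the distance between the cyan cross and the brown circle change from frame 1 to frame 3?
+0.7

Distance in frame 1: 3.9. Distance in frame 3: 4.6.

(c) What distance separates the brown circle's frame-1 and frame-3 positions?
1.0

The brown circle moved from (6.3, 5.0) to (7.3, 5.2), a distance of √(1.0² + 0.2²) ≈ 1.0.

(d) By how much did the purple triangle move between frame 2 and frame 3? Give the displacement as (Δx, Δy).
(3.6, 1.6)

The purple triangle was at (5.0, 2.8) in frame 2 and (8.6, 4.4) in frame 3.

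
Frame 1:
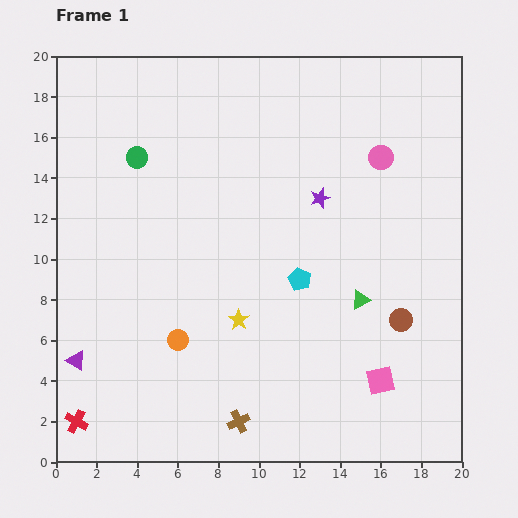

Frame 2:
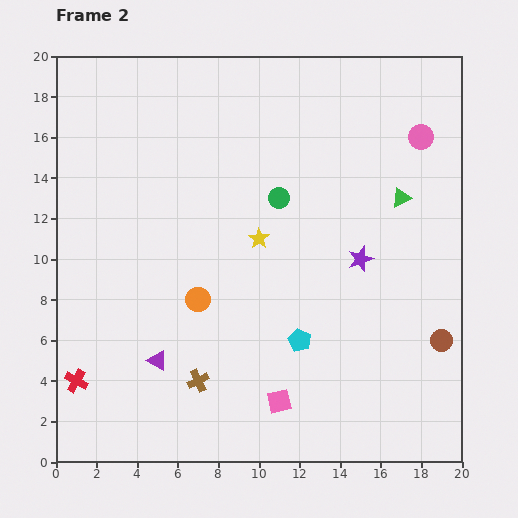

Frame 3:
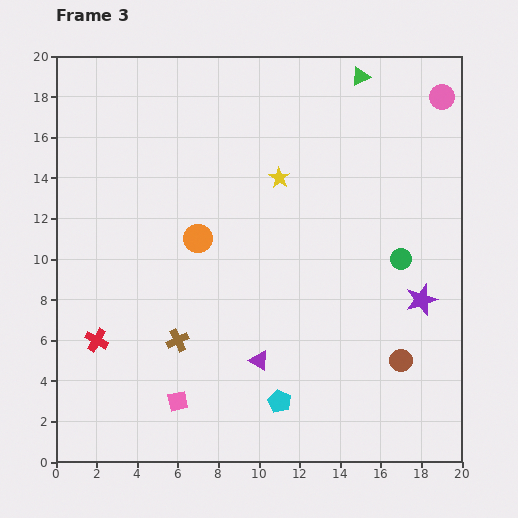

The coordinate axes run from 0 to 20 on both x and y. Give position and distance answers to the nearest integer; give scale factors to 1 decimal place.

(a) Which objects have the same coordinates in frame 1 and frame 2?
none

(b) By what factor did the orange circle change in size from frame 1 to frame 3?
1.3×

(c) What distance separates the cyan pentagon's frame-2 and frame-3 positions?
3

The cyan pentagon moved from (12, 6) to (11, 3), a distance of √(1² + 3²) ≈ 3.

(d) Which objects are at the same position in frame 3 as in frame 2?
none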